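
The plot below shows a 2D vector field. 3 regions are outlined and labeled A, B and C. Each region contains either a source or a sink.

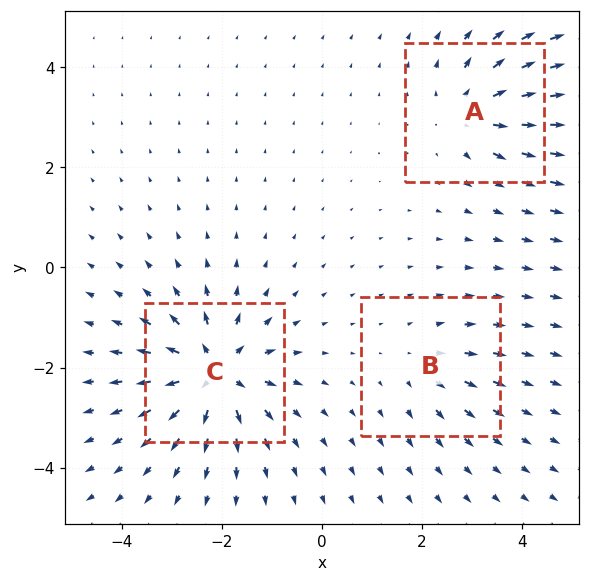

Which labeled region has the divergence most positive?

C

Divergence at each region's feature centre — A: about +4, B: about +2, C: about +6. Region C is most positive.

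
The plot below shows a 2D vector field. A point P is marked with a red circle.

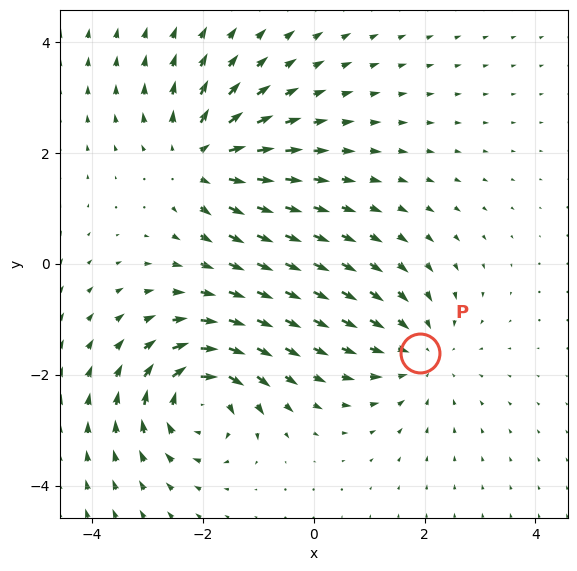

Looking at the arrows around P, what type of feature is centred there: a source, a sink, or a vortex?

At P (1.9, -1.6) the arrows converge inward. Divergence about -3, curl ≈0 — negative divergence with near-zero curl is a sink.

sink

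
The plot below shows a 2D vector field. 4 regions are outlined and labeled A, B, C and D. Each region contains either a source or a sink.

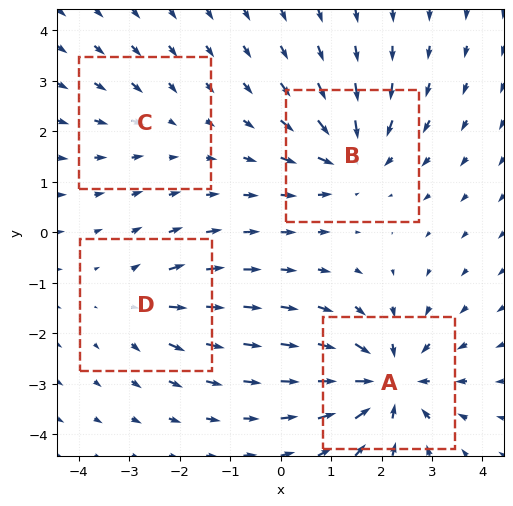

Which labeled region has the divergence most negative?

Divergence at each region's feature centre — A: about -7, B: about -5, C: about -2, D: about +3. Region A is most negative.

A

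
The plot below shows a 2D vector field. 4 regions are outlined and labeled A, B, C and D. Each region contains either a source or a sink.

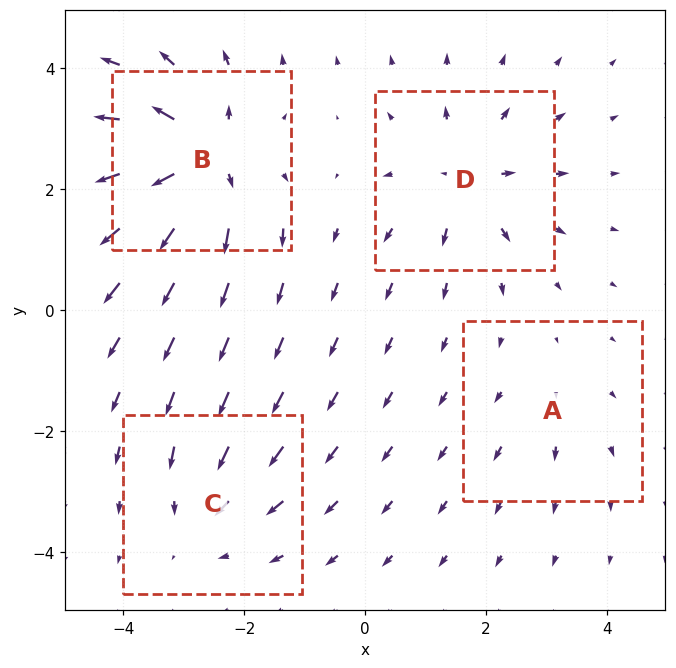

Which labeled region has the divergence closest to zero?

A

Divergence at each region's feature centre — A: about +2, B: about +9, C: about -4, D: about +6. Region A is closest to zero.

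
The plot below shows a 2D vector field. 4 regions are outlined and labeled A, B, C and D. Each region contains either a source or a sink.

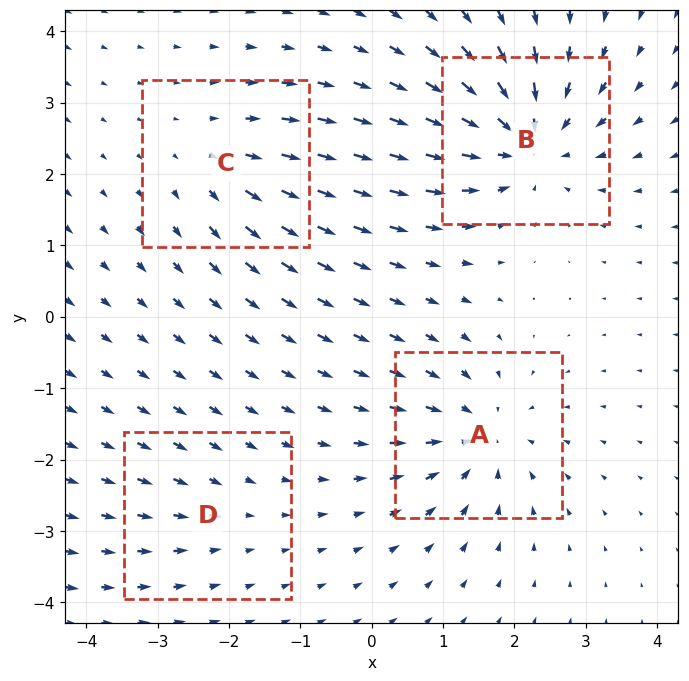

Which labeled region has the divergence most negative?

B

Divergence at each region's feature centre — A: about -6, B: about -7, C: about +4, D: about -2. Region B is most negative.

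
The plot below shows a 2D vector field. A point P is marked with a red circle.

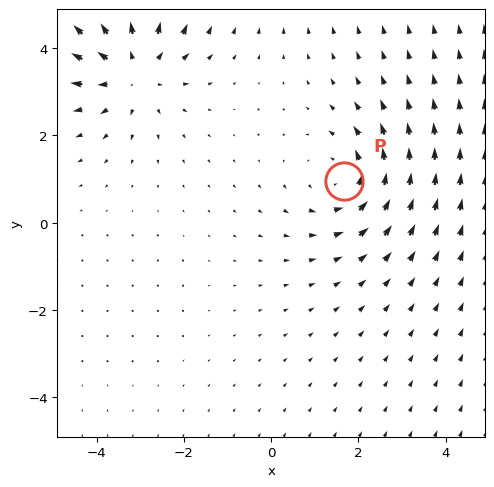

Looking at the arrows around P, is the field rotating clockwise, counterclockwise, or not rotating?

counterclockwise

Near P at (1.7, 0.9) the arrows circulate counterclockwise. The curl (z-component) there is about +3; positive curl means counterclockwise rotation.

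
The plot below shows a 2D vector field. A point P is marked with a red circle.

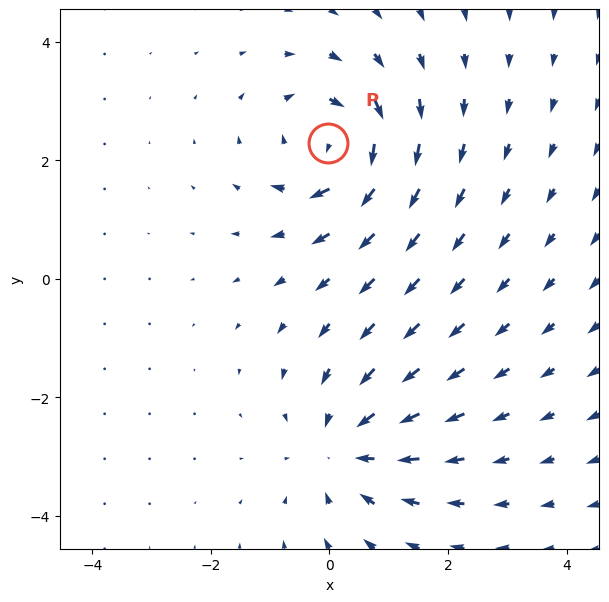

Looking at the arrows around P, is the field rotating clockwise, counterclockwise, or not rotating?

Near P at (-0.0, 2.3) the arrows circulate clockwise. The curl (z-component) there is about -5; negative curl means clockwise rotation.

clockwise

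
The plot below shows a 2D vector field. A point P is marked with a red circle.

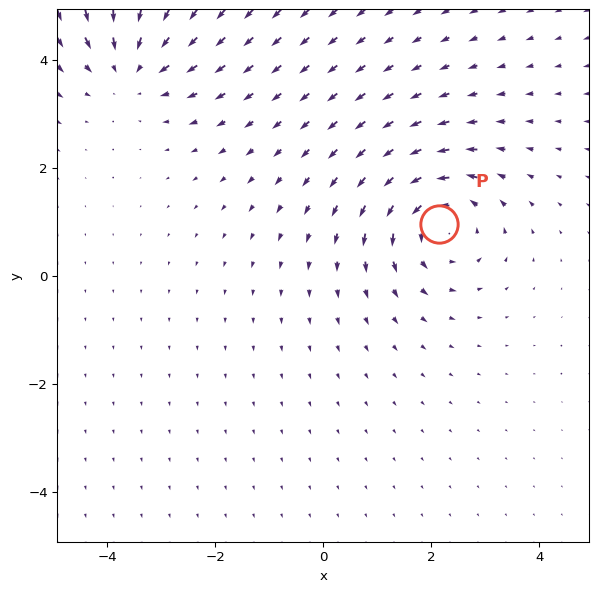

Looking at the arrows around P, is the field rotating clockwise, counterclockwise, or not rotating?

Near P at (2.1, 1.0) the arrows circulate counterclockwise. The curl (z-component) there is about +4; positive curl means counterclockwise rotation.

counterclockwise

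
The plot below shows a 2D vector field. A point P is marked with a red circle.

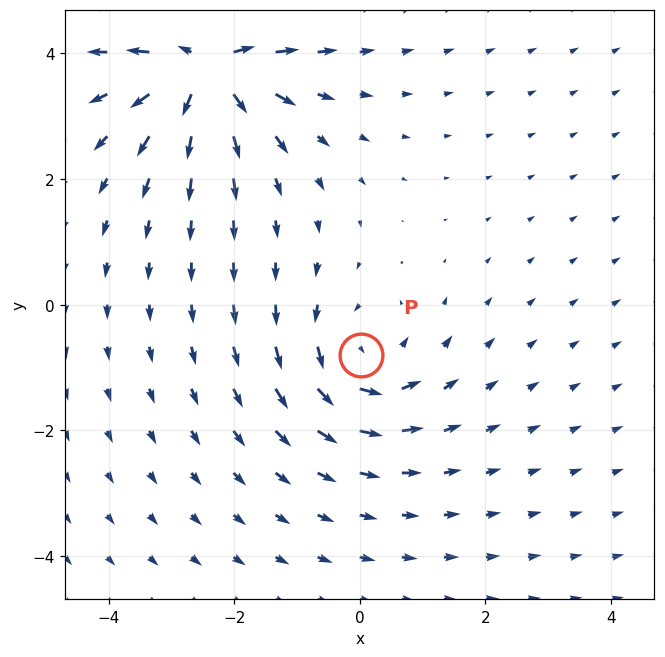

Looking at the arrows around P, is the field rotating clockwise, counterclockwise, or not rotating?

counterclockwise

Near P at (0.0, -0.8) the arrows circulate counterclockwise. The curl (z-component) there is about +3; positive curl means counterclockwise rotation.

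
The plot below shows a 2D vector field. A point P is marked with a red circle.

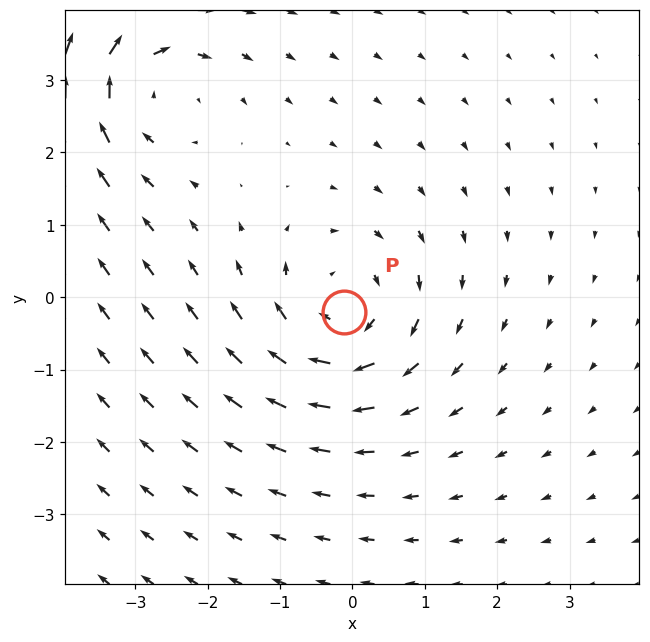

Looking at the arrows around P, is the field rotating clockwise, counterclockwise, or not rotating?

clockwise

Near P at (-0.1, -0.2) the arrows circulate clockwise. The curl (z-component) there is about -5; negative curl means clockwise rotation.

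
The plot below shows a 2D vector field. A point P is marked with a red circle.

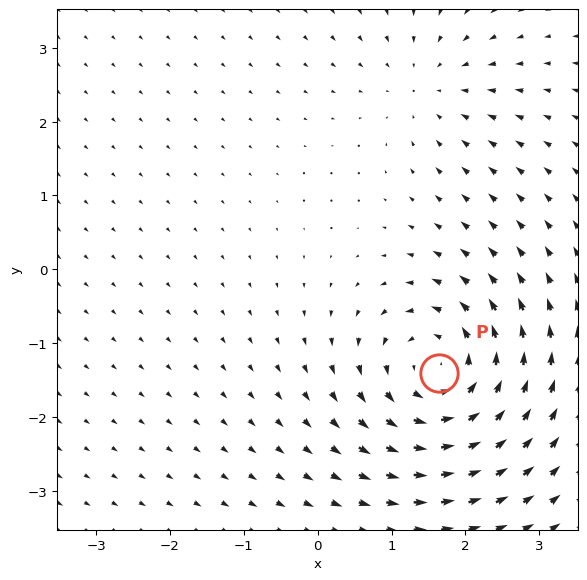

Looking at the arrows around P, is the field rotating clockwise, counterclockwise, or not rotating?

Near P at (1.6, -1.4) the arrows circulate counterclockwise. The curl (z-component) there is about +6; positive curl means counterclockwise rotation.

counterclockwise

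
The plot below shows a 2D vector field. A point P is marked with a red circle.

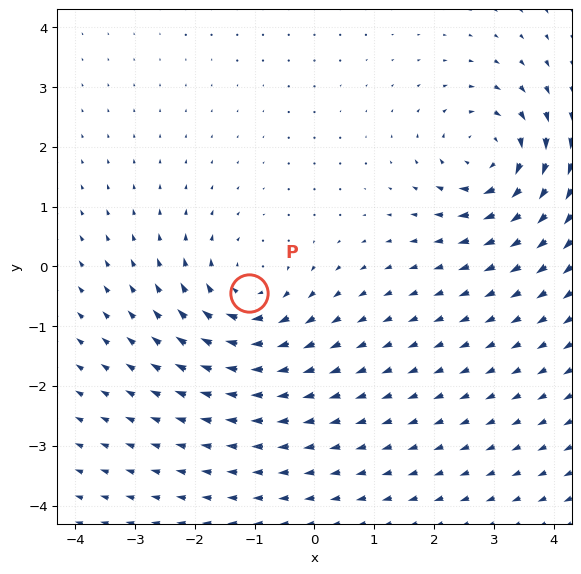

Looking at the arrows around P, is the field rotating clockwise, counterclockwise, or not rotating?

clockwise

Near P at (-1.1, -0.4) the arrows circulate clockwise. The curl (z-component) there is about -5; negative curl means clockwise rotation.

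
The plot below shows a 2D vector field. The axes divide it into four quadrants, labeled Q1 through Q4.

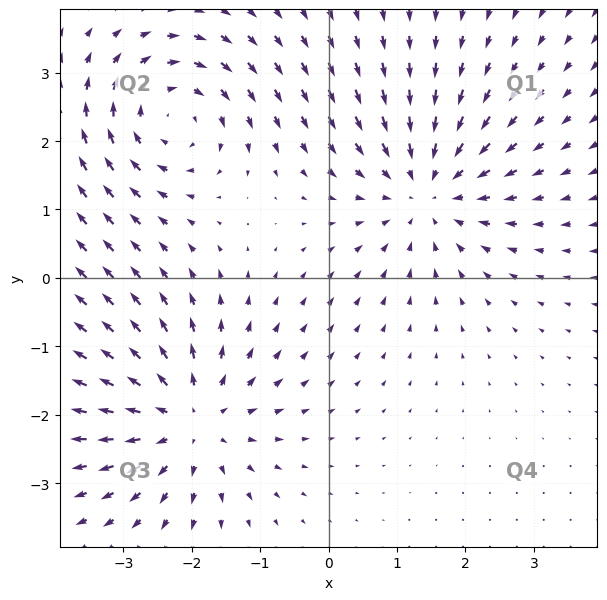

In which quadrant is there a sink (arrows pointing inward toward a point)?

The sink sits at approximately (1.4, 1.3), which lies in quadrant Q1. The divergence there is about -4, negative as expected for a sink.

Q1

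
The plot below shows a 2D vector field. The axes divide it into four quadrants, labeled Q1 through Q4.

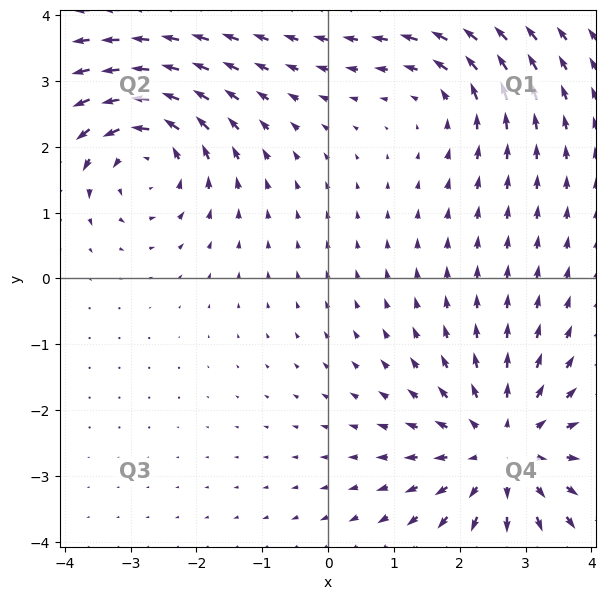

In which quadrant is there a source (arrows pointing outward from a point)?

The source sits at approximately (2.7, -2.6), which lies in quadrant Q4. The divergence there is about +4, positive as expected for a source.

Q4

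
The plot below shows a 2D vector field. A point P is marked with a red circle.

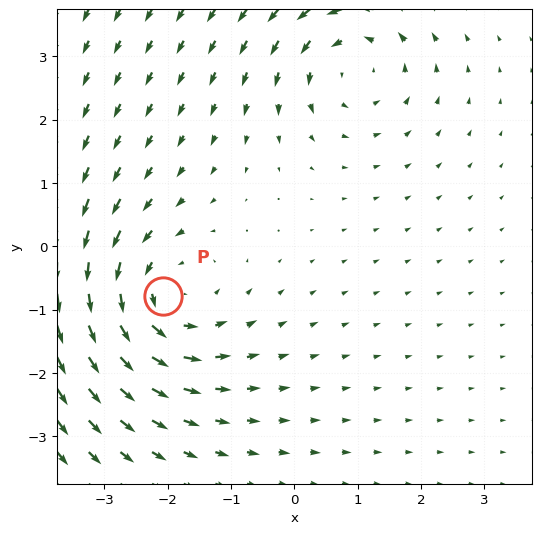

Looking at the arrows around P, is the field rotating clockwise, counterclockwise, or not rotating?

Near P at (-2.1, -0.8) the arrows circulate counterclockwise. The curl (z-component) there is about +4; positive curl means counterclockwise rotation.

counterclockwise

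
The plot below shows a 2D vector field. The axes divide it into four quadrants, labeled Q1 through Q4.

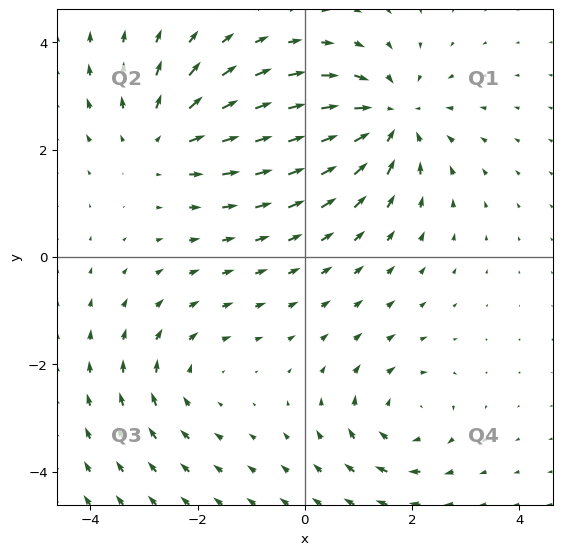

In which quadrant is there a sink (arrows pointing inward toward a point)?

Q1

The sink sits at approximately (1.6, 2.6), which lies in quadrant Q1. The divergence there is about -4, negative as expected for a sink.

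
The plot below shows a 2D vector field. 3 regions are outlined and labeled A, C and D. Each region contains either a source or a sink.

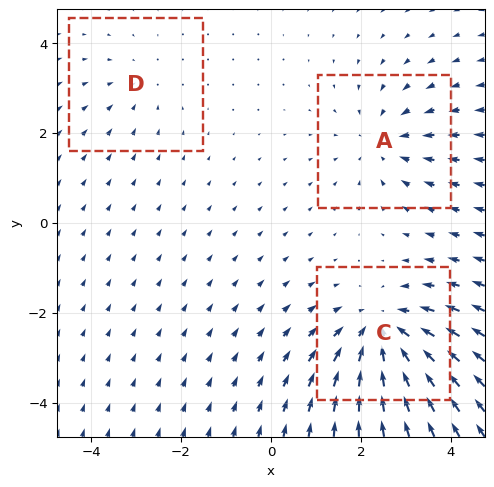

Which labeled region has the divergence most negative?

Divergence at each region's feature centre — A: about -3, C: about -5, D: about -2. Region C is most negative.

C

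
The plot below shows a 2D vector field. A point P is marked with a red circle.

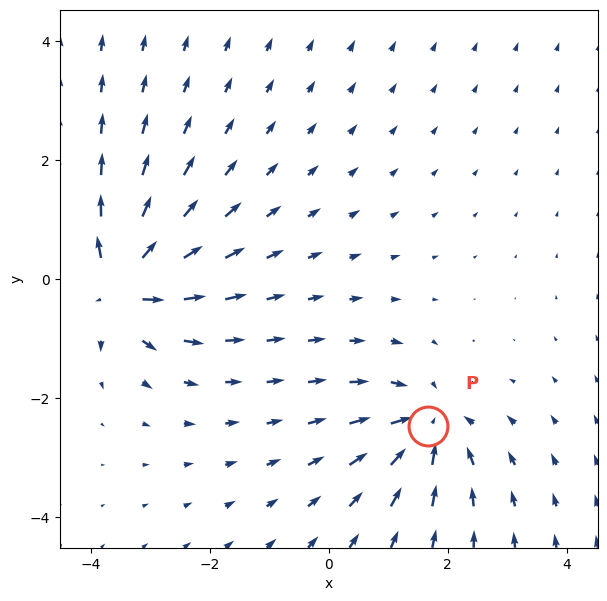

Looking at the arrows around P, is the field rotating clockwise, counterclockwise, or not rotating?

Near P at (1.7, -2.5) the arrows show no circulation. The curl there is ≈0.

not rotating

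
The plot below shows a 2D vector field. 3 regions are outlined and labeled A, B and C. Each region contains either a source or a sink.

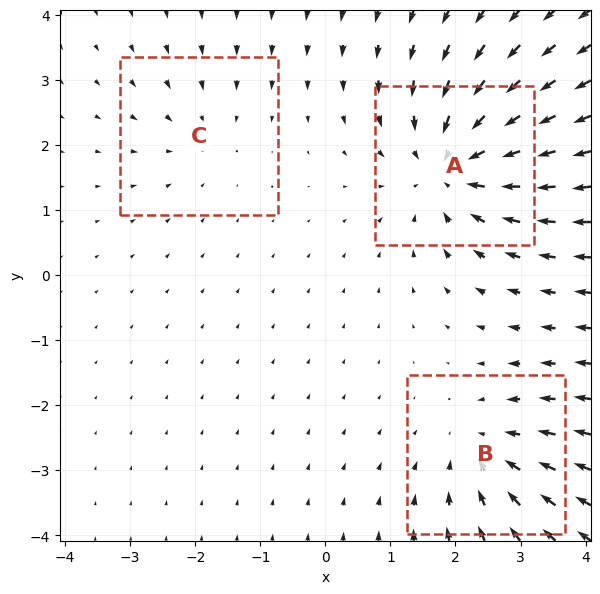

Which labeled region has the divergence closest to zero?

C

Divergence at each region's feature centre — A: about -5, B: about -3, C: about -2. Region C is closest to zero.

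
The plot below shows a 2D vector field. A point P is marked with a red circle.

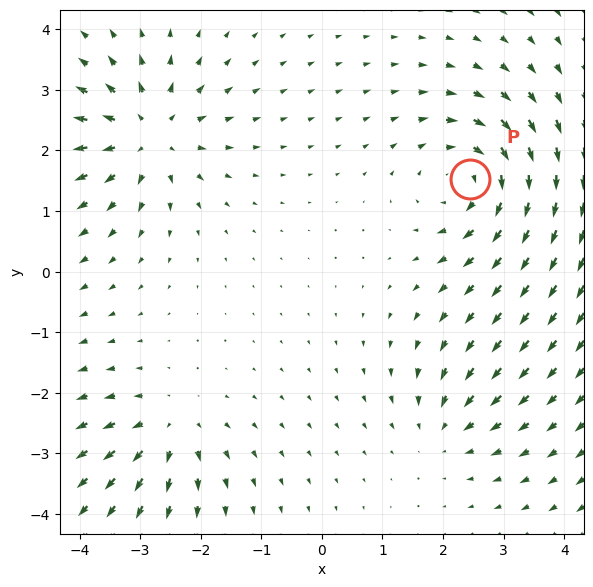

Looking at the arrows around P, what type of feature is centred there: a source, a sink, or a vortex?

vortex

At P (2.4, 1.5) the arrows circulate clockwise. Divergence ≈0, curl about -5 — near-zero divergence with nonzero curl is a vortex.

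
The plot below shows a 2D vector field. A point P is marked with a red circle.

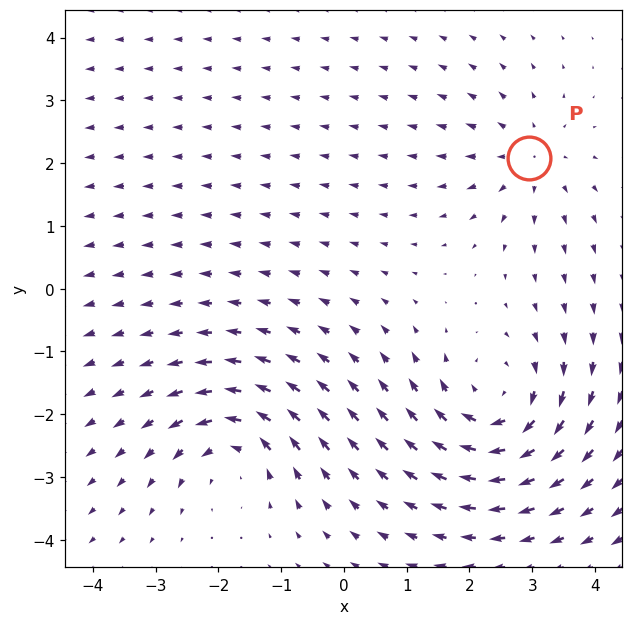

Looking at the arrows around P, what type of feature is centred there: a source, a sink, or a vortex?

source

At P (3.0, 2.1) the arrows spread outward. Divergence about +3, curl ≈0 — positive divergence with near-zero curl is a source.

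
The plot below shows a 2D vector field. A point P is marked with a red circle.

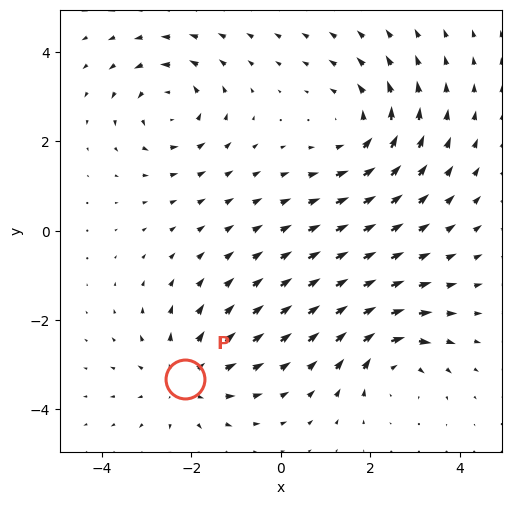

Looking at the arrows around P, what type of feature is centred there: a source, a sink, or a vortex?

source

At P (-2.1, -3.3) the arrows spread outward. Divergence about +4, curl ≈0 — positive divergence with near-zero curl is a source.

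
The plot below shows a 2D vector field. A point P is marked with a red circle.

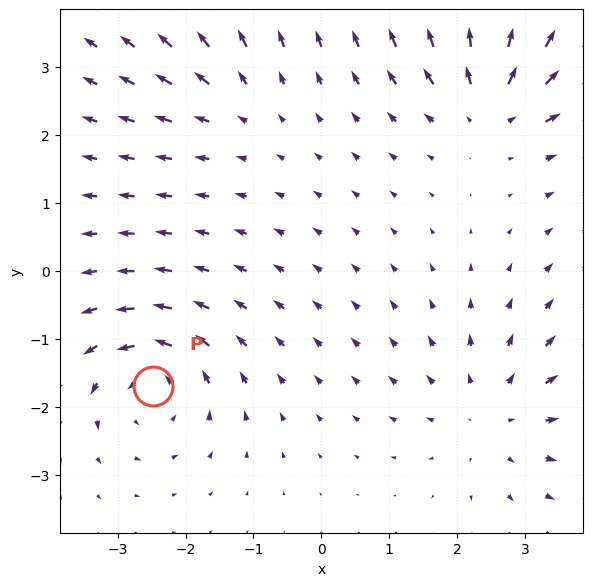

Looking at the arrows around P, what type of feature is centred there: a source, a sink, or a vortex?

At P (-2.5, -1.7) the arrows circulate counterclockwise. Divergence ≈0, curl about +6 — near-zero divergence with nonzero curl is a vortex.

vortex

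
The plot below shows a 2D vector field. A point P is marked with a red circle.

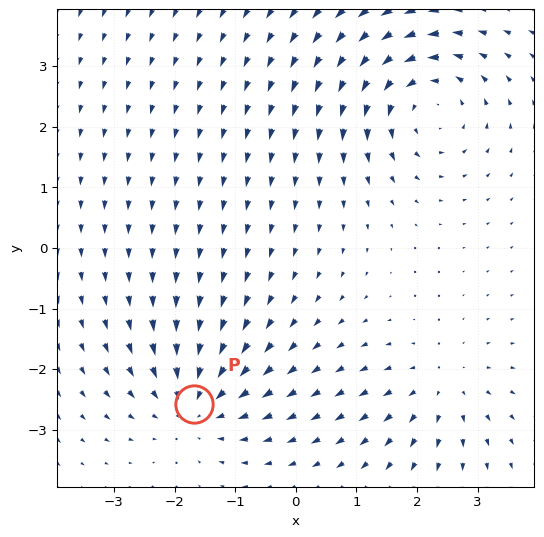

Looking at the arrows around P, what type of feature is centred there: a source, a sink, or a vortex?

sink

At P (-1.7, -2.6) the arrows converge inward. Divergence about -4, curl ≈0 — negative divergence with near-zero curl is a sink.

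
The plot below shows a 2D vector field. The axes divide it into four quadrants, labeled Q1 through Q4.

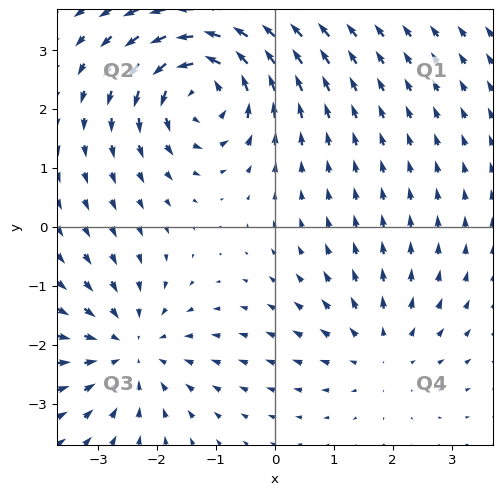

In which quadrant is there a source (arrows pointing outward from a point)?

Q4

The source sits at approximately (1.8, -2.1), which lies in quadrant Q4. The divergence there is about +2, positive as expected for a source.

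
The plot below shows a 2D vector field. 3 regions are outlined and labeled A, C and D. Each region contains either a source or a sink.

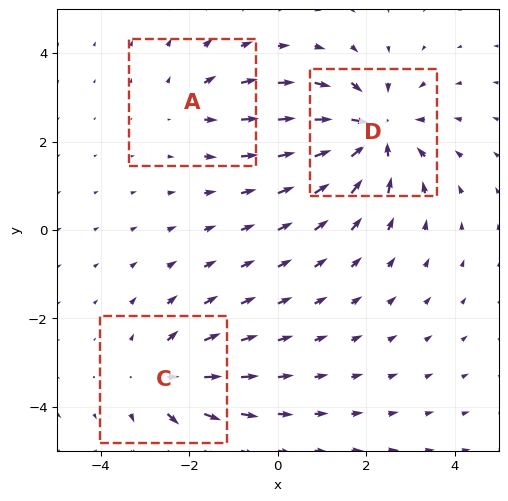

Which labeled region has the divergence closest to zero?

Divergence at each region's feature centre — A: about +2, C: about +3, D: about -4. Region A is closest to zero.

A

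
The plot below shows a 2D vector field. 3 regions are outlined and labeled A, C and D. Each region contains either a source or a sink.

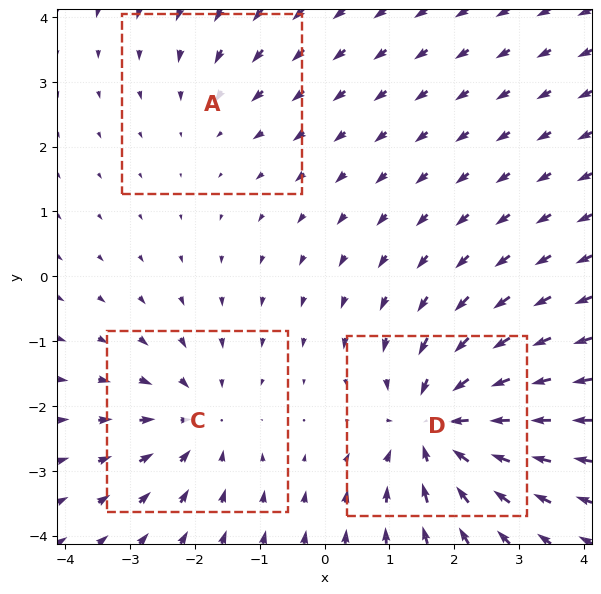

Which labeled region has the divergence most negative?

D

Divergence at each region's feature centre — A: about -2, C: about -3, D: about -5. Region D is most negative.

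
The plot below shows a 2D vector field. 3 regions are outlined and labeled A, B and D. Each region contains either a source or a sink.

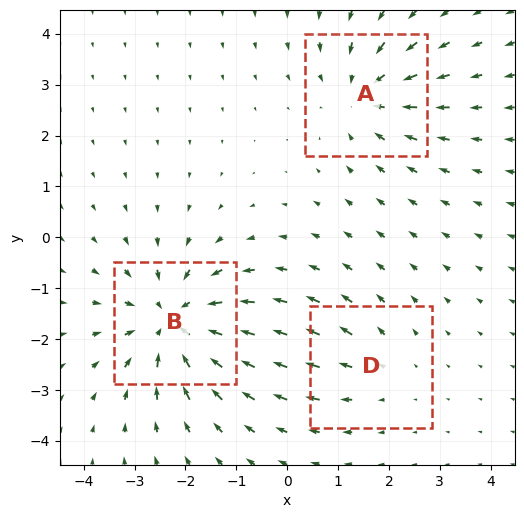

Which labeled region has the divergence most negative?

B

Divergence at each region's feature centre — A: about -3, B: about -5, D: about +2. Region B is most negative.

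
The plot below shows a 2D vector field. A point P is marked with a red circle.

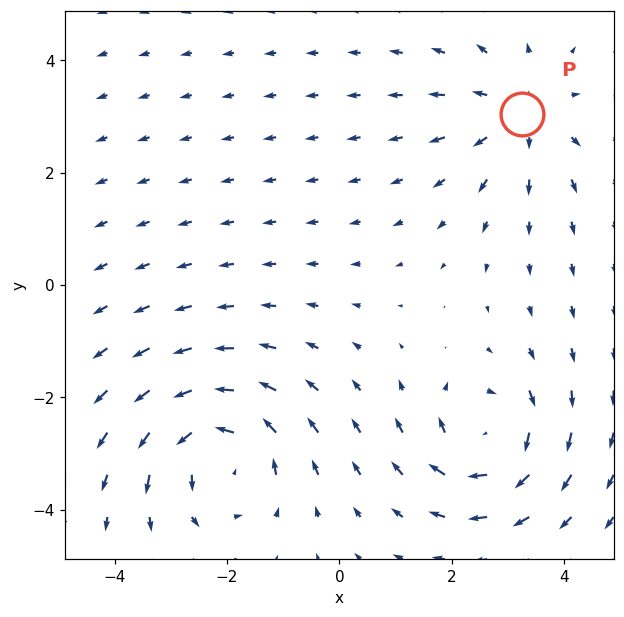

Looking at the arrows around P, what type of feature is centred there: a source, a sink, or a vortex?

source

At P (3.3, 3.0) the arrows spread outward. Divergence about +3, curl ≈0 — positive divergence with near-zero curl is a source.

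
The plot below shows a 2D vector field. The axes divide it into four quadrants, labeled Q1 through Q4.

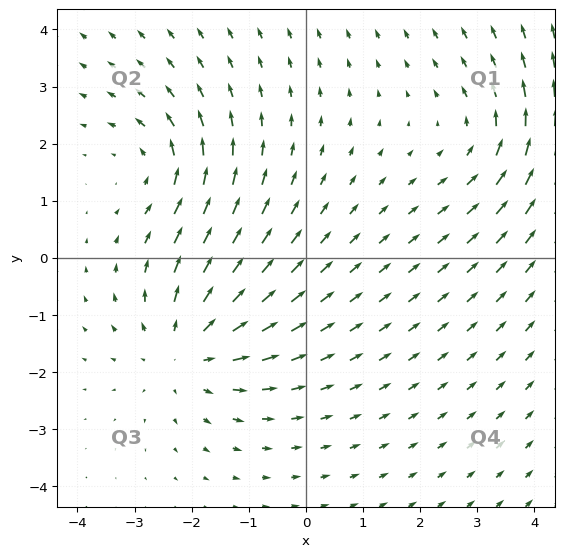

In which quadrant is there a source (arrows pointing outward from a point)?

Q3

The source sits at approximately (-2.1, -1.6), which lies in quadrant Q3. The divergence there is about +3, positive as expected for a source.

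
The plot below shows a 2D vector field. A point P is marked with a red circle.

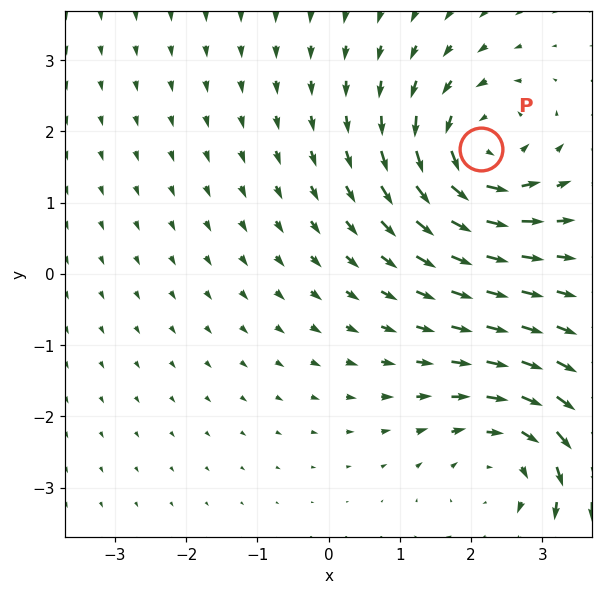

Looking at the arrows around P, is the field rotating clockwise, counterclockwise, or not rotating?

counterclockwise

Near P at (2.1, 1.8) the arrows circulate counterclockwise. The curl (z-component) there is about +5; positive curl means counterclockwise rotation.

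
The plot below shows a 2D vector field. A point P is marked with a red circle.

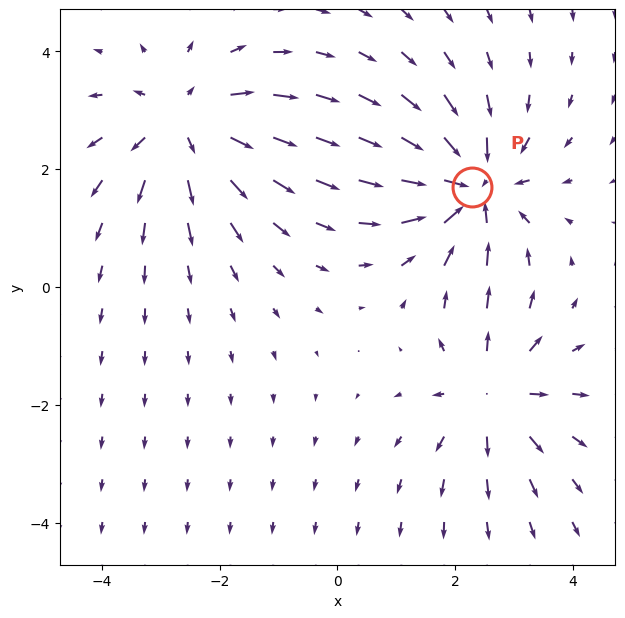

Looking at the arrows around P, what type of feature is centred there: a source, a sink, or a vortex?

sink

At P (2.3, 1.7) the arrows converge inward. Divergence about -5, curl ≈0 — negative divergence with near-zero curl is a sink.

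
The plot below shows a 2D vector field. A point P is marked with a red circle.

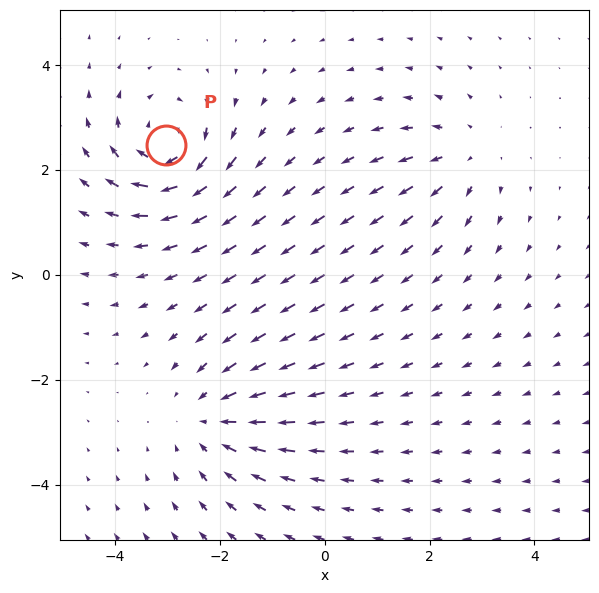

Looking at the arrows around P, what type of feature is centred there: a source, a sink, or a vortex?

At P (-3.0, 2.5) the arrows circulate clockwise. Divergence ≈0, curl about -5 — near-zero divergence with nonzero curl is a vortex.

vortex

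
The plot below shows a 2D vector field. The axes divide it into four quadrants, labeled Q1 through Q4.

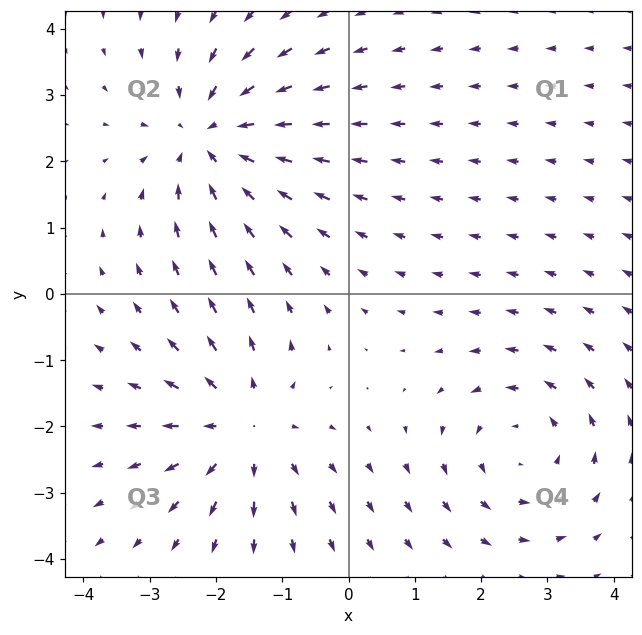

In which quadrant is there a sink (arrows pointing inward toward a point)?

The sink sits at approximately (-2.1, 2.4), which lies in quadrant Q2. The divergence there is about -3, negative as expected for a sink.

Q2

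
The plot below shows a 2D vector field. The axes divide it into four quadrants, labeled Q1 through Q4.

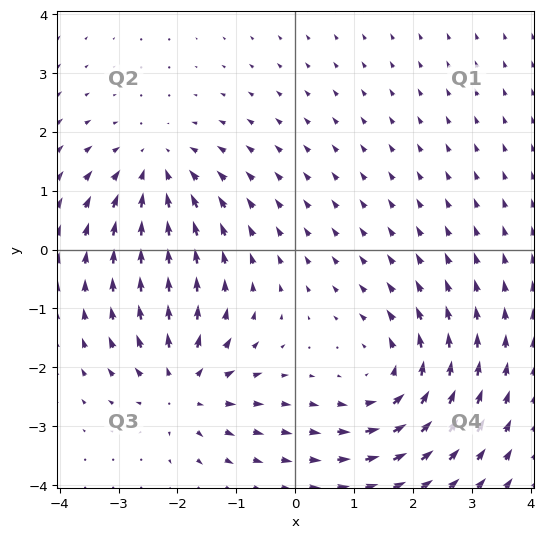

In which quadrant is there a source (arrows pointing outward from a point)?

The source sits at approximately (-1.9, -2.3), which lies in quadrant Q3. The divergence there is about +5, positive as expected for a source.

Q3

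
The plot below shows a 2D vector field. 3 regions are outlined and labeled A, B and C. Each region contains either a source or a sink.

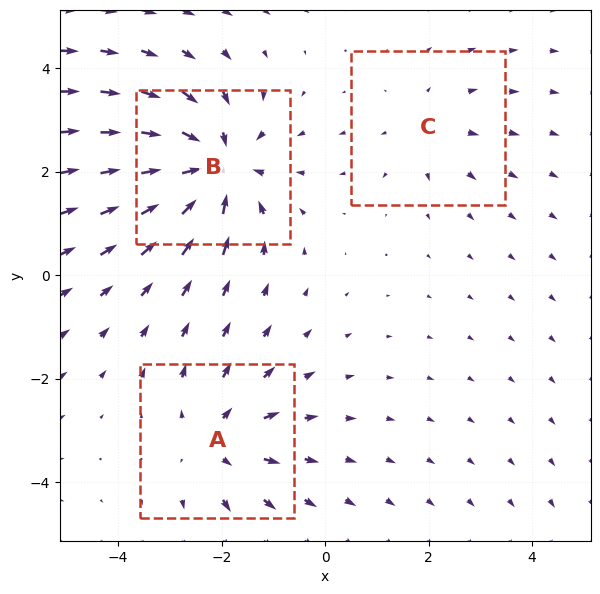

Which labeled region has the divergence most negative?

B

Divergence at each region's feature centre — A: about +3, B: about -5, C: about +2. Region B is most negative.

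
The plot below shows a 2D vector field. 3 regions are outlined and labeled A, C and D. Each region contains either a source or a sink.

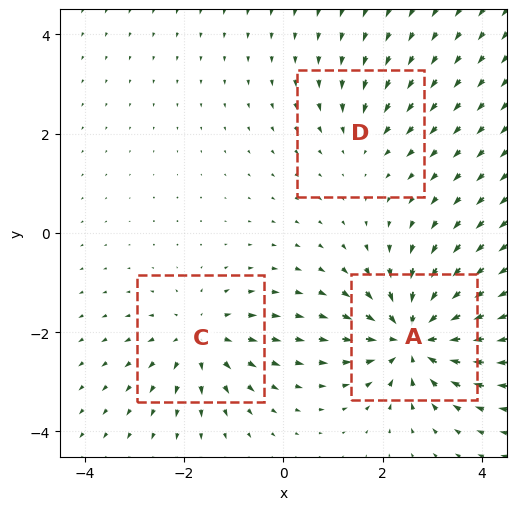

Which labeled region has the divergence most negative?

Divergence at each region's feature centre — A: about -6, C: about +3, D: about -2. Region A is most negative.

A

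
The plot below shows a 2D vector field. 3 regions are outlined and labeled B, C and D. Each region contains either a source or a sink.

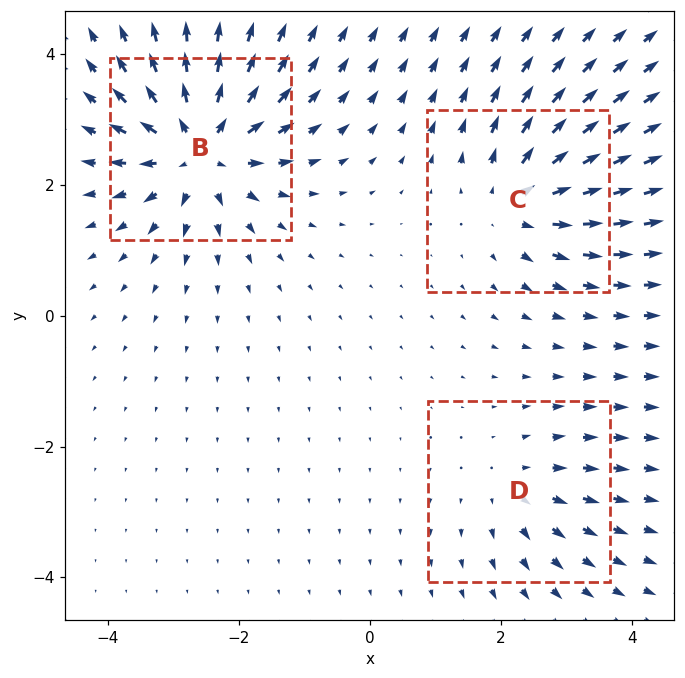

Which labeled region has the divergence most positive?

Divergence at each region's feature centre — B: about +6, C: about +4, D: about +3. Region B is most positive.

B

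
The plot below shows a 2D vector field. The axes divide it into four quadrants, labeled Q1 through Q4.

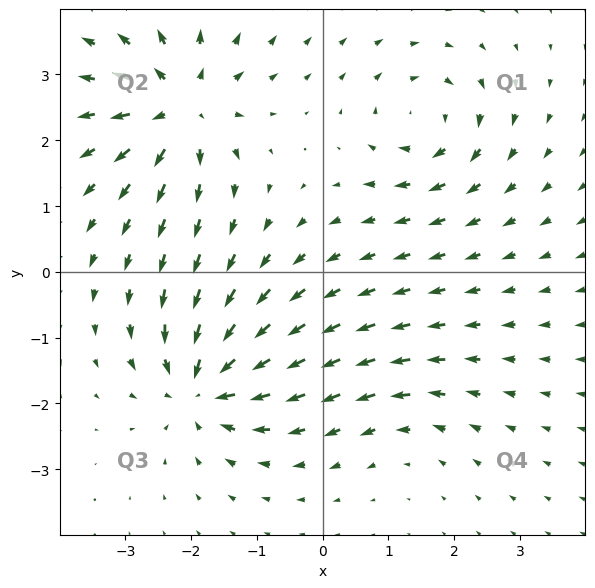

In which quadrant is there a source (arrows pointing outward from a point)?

The source sits at approximately (-2.2, 2.5), which lies in quadrant Q2. The divergence there is about +7, positive as expected for a source.

Q2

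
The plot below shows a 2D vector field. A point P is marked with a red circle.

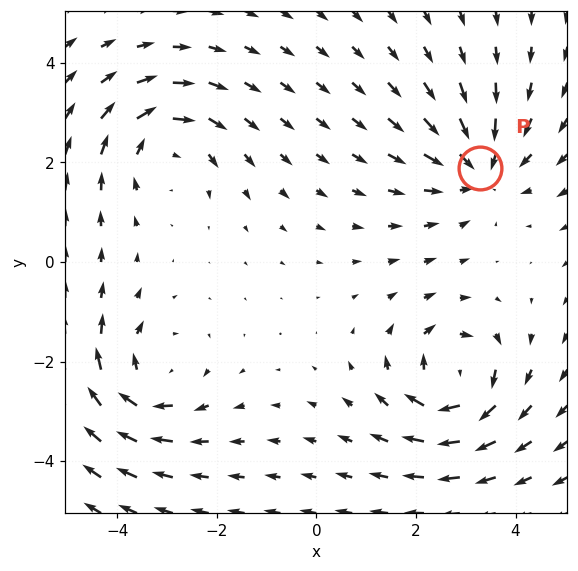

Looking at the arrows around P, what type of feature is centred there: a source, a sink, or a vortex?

At P (3.3, 1.9) the arrows converge inward. Divergence about -4, curl ≈0 — negative divergence with near-zero curl is a sink.

sink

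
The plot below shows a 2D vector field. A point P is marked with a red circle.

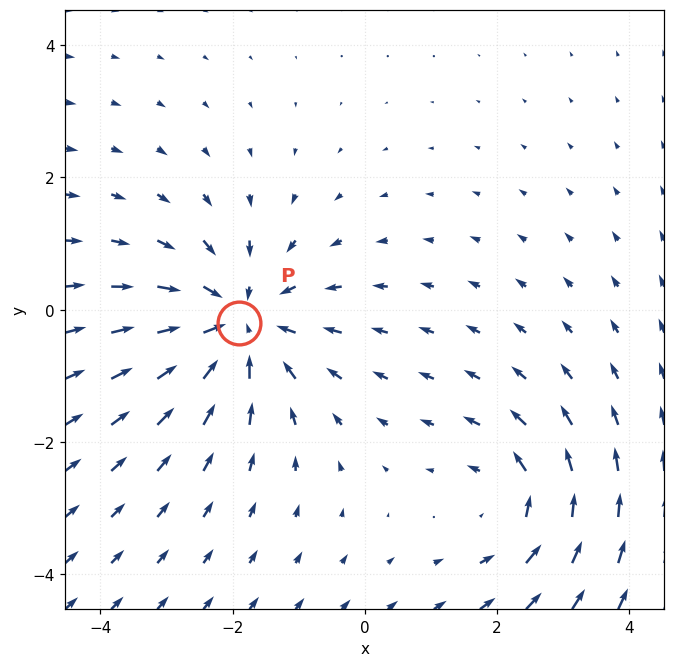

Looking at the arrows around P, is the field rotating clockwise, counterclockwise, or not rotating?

not rotating

Near P at (-1.9, -0.2) the arrows show no circulation. The curl there is ≈0.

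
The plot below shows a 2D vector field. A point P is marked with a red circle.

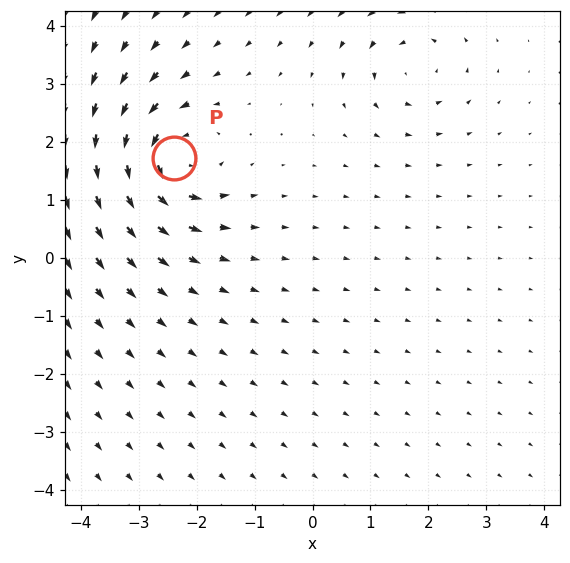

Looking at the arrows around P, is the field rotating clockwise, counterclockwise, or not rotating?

counterclockwise

Near P at (-2.4, 1.7) the arrows circulate counterclockwise. The curl (z-component) there is about +7; positive curl means counterclockwise rotation.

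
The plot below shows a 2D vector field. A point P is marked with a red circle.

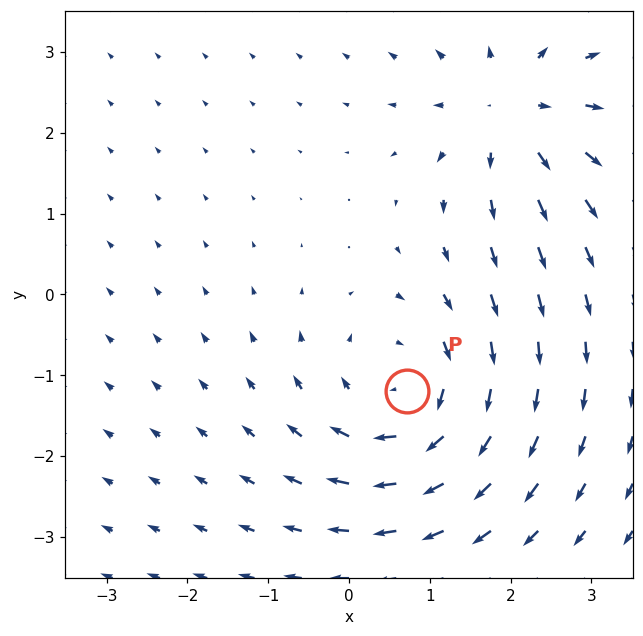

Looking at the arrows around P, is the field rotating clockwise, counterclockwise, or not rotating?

clockwise

Near P at (0.7, -1.2) the arrows circulate clockwise. The curl (z-component) there is about -3; negative curl means clockwise rotation.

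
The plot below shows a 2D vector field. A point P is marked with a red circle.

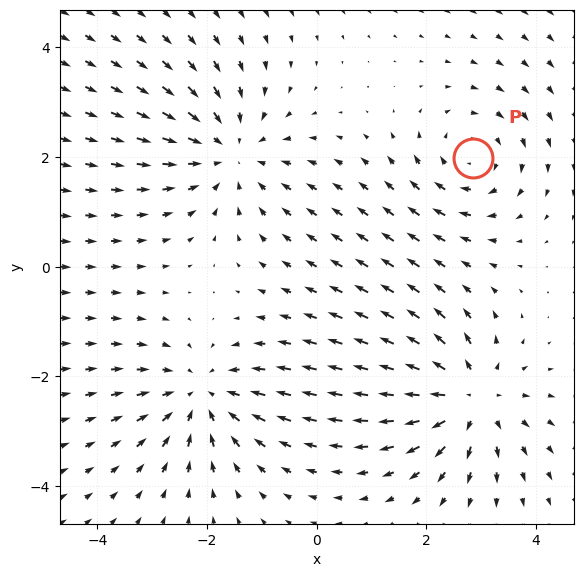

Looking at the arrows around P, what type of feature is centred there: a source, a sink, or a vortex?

vortex

At P (2.8, 2.0) the arrows circulate clockwise. Divergence ≈0, curl about -3 — near-zero divergence with nonzero curl is a vortex.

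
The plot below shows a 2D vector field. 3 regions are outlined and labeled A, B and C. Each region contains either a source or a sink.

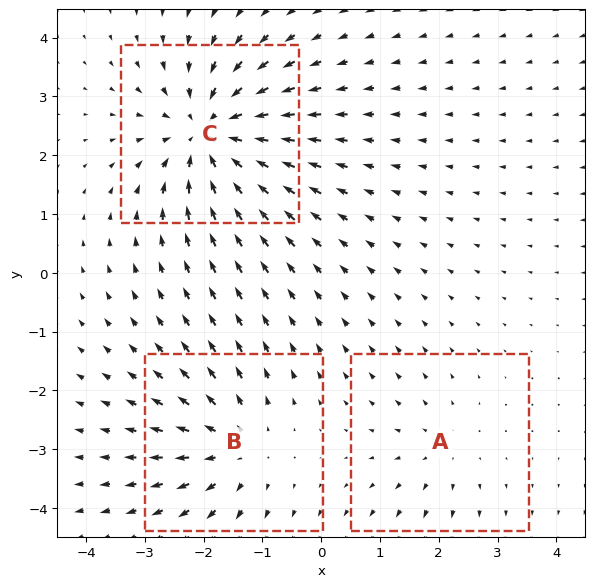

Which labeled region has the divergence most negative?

C

Divergence at each region's feature centre — A: about +2, B: about +3, C: about -5. Region C is most negative.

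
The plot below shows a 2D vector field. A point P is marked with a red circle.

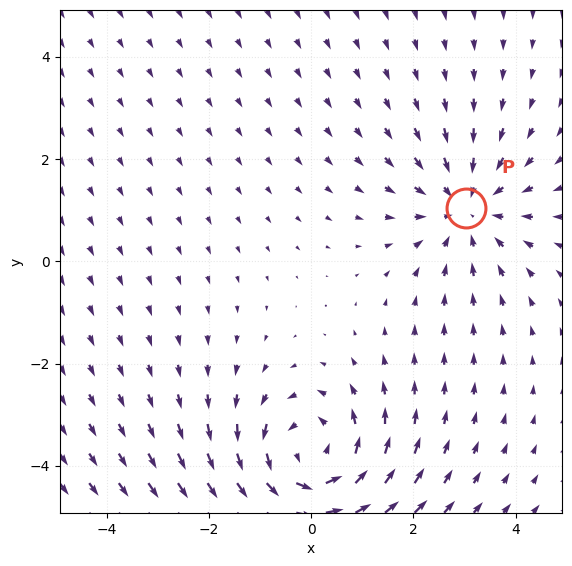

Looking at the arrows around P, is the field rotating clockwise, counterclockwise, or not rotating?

not rotating

Near P at (3.0, 1.0) the arrows show no circulation. The curl there is ≈0.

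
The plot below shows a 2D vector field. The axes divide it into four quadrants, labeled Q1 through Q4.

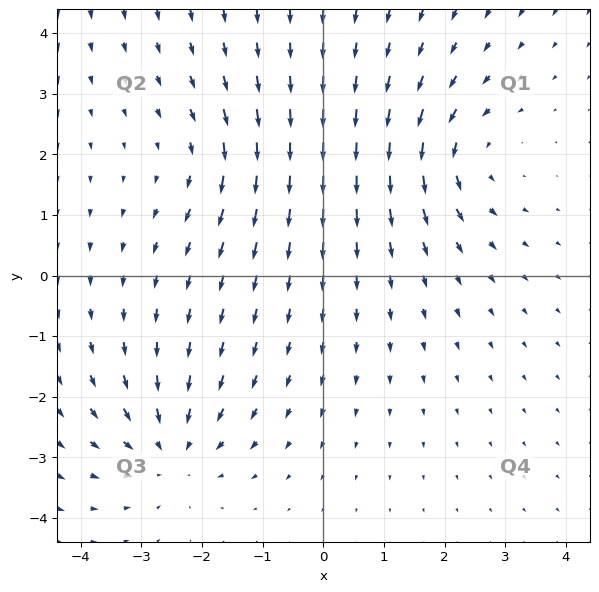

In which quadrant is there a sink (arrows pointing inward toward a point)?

Q3

The sink sits at approximately (-2.5, -2.9), which lies in quadrant Q3. The divergence there is about -4, negative as expected for a sink.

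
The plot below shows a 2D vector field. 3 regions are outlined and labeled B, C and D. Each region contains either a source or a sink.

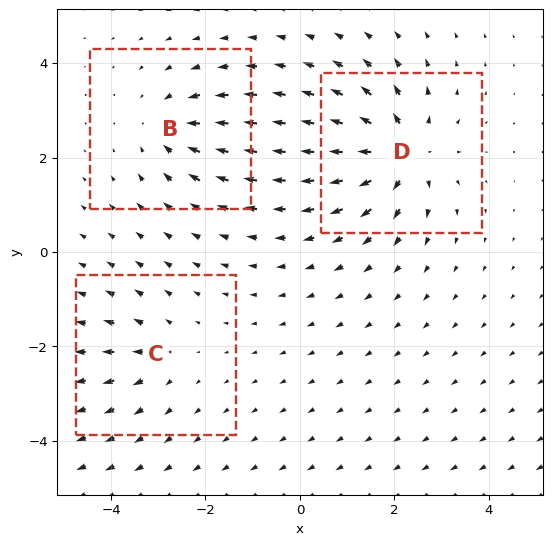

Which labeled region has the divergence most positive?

D

Divergence at each region's feature centre — B: about -3, C: about +2, D: about +5. Region D is most positive.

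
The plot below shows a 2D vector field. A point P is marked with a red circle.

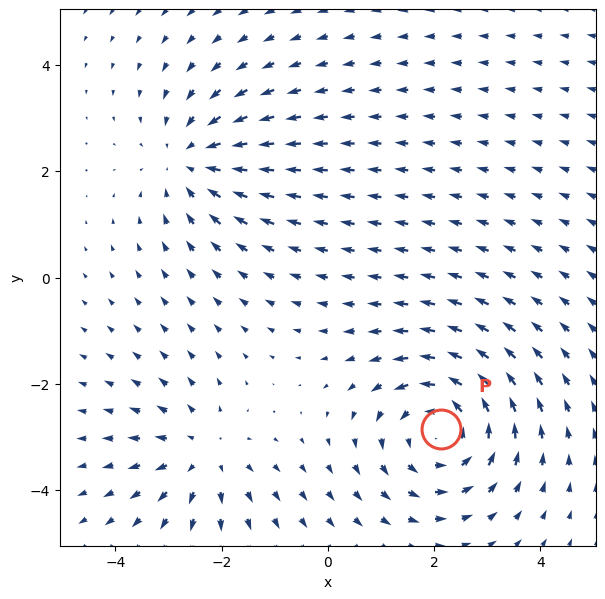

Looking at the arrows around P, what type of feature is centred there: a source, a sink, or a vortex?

At P (2.1, -2.9) the arrows circulate counterclockwise. Divergence ≈0, curl about +4 — near-zero divergence with nonzero curl is a vortex.

vortex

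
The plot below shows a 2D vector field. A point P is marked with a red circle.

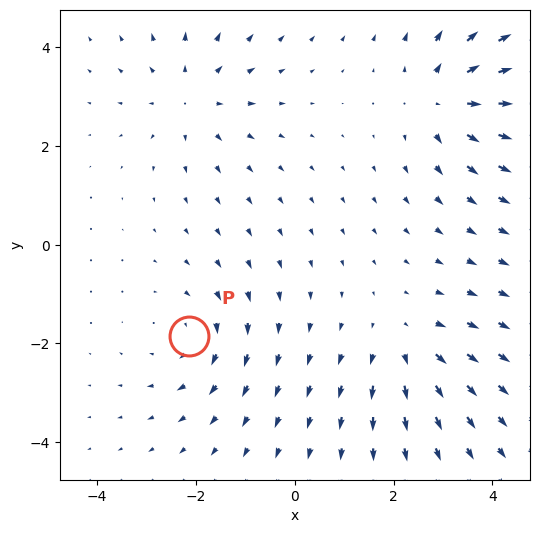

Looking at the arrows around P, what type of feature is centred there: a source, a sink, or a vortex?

At P (-2.1, -1.9) the arrows circulate clockwise. Divergence ≈0, curl about -3 — near-zero divergence with nonzero curl is a vortex.

vortex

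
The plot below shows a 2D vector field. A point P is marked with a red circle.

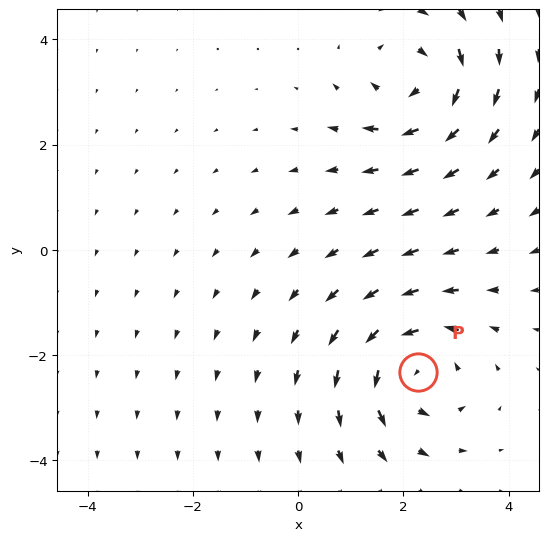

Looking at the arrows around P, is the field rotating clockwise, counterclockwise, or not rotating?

counterclockwise

Near P at (2.3, -2.3) the arrows circulate counterclockwise. The curl (z-component) there is about +4; positive curl means counterclockwise rotation.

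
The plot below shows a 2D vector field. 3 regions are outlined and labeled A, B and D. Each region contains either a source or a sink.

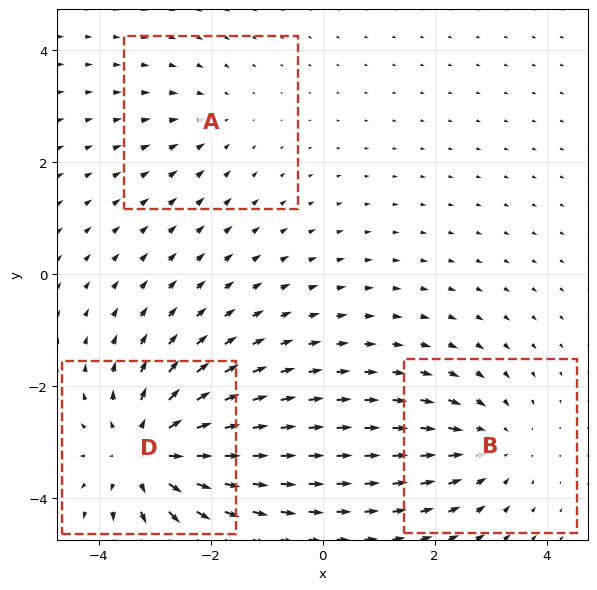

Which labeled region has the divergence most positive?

Divergence at each region's feature centre — A: about -2, B: about -3, D: about +4. Region D is most positive.

D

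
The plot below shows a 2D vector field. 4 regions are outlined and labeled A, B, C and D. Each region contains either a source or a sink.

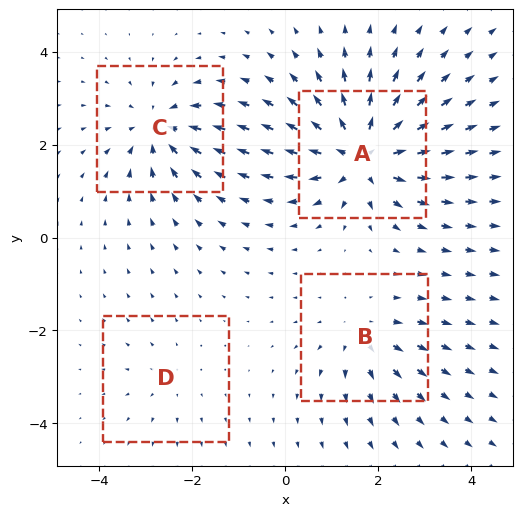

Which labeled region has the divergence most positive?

Divergence at each region's feature centre — A: about +8, B: about +4, C: about -5, D: about +2. Region A is most positive.

A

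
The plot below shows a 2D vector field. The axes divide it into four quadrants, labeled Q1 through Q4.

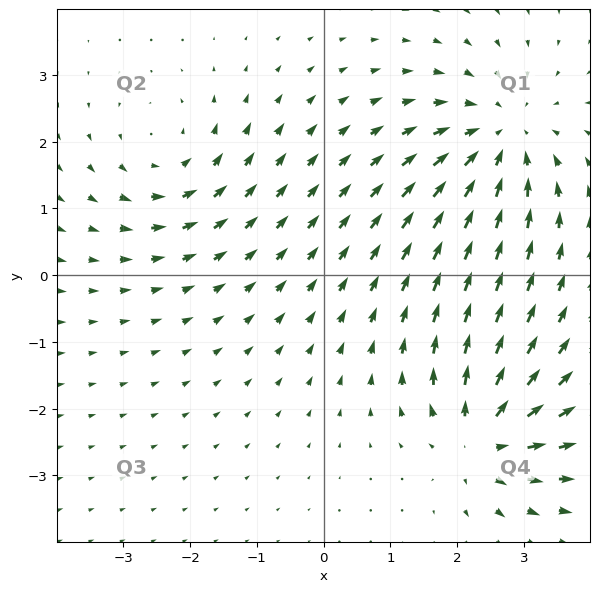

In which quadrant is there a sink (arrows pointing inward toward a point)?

The sink sits at approximately (2.7, 2.1), which lies in quadrant Q1. The divergence there is about -4, negative as expected for a sink.

Q1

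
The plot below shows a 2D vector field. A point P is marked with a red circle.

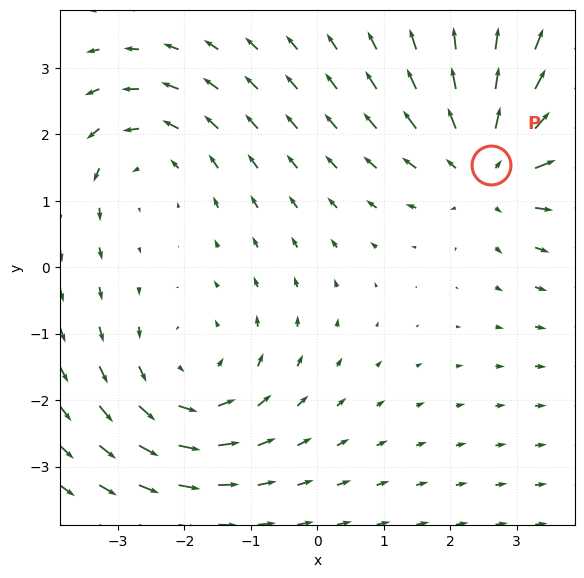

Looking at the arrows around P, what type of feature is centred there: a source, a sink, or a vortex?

At P (2.6, 1.5) the arrows spread outward. Divergence about +4, curl ≈0 — positive divergence with near-zero curl is a source.

source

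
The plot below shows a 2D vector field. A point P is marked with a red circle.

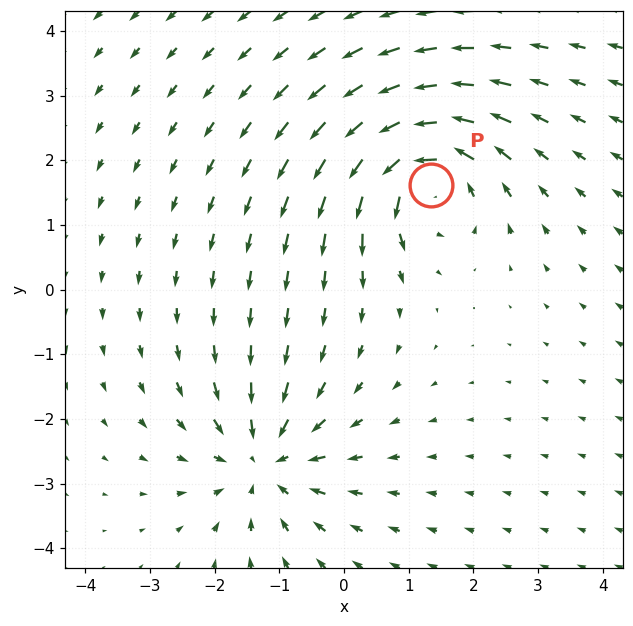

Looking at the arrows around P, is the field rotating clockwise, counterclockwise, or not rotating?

Near P at (1.3, 1.6) the arrows circulate counterclockwise. The curl (z-component) there is about +6; positive curl means counterclockwise rotation.

counterclockwise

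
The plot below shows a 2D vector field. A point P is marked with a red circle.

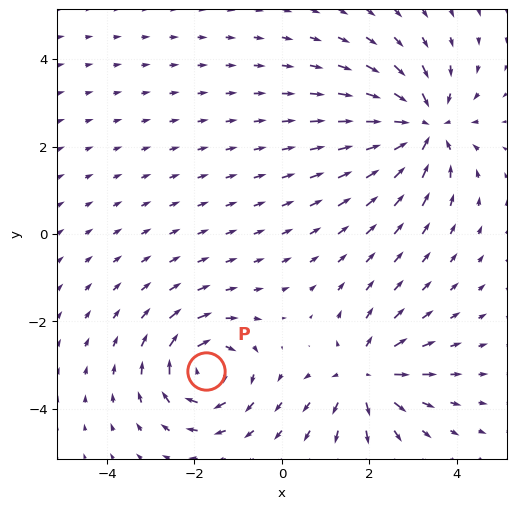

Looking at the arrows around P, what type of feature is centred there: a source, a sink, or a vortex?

vortex

At P (-1.7, -3.1) the arrows circulate clockwise. Divergence ≈0, curl about -5 — near-zero divergence with nonzero curl is a vortex.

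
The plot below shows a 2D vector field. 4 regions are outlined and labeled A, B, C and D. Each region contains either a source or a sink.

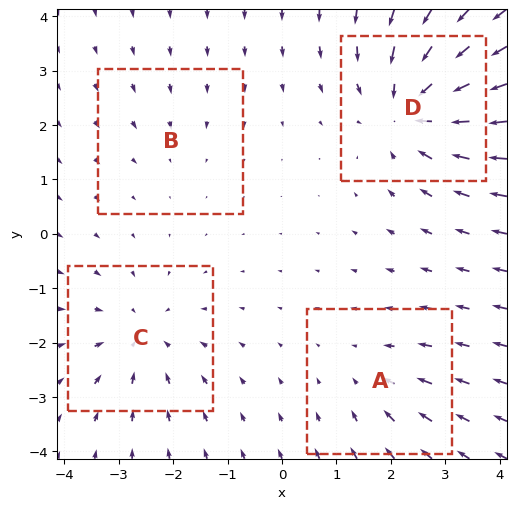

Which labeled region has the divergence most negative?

D

Divergence at each region's feature centre — A: about -3, B: about -2, C: about -4, D: about -7. Region D is most negative.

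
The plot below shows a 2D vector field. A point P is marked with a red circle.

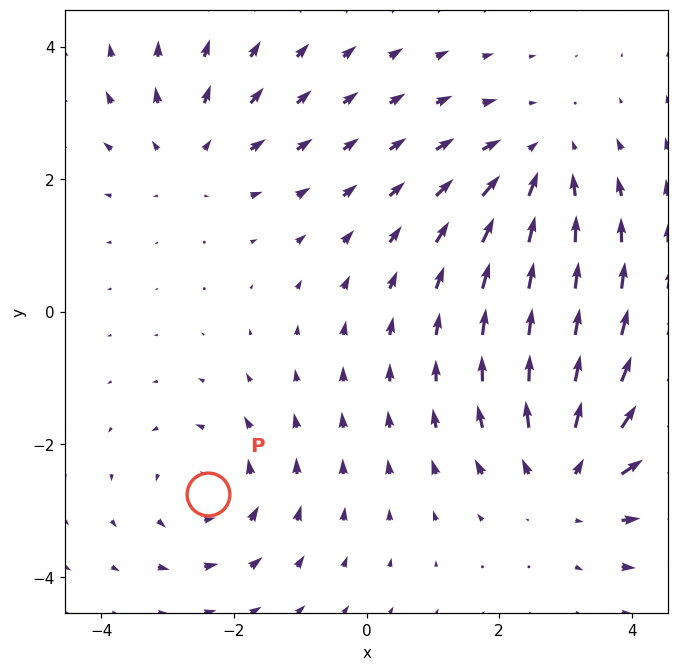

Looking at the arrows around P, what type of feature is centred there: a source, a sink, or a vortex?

vortex

At P (-2.4, -2.7) the arrows circulate counterclockwise. Divergence ≈0, curl about +4 — near-zero divergence with nonzero curl is a vortex.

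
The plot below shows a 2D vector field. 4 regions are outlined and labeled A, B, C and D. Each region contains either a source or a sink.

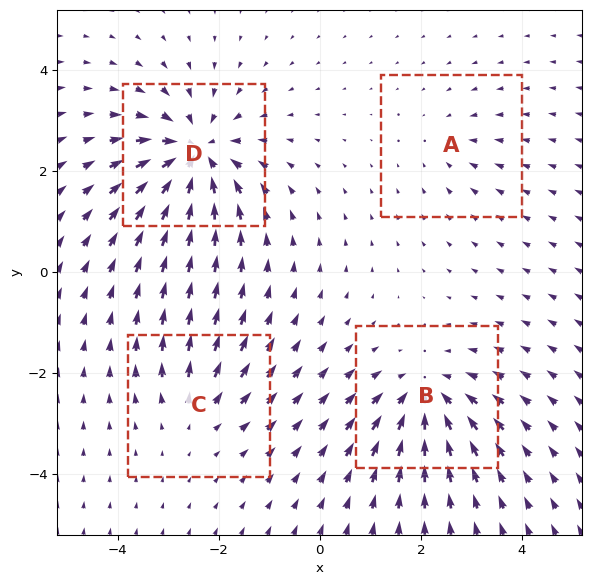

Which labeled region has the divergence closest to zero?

Divergence at each region's feature centre — A: about -2, B: about -6, C: about +3, D: about -8. Region A is closest to zero.

A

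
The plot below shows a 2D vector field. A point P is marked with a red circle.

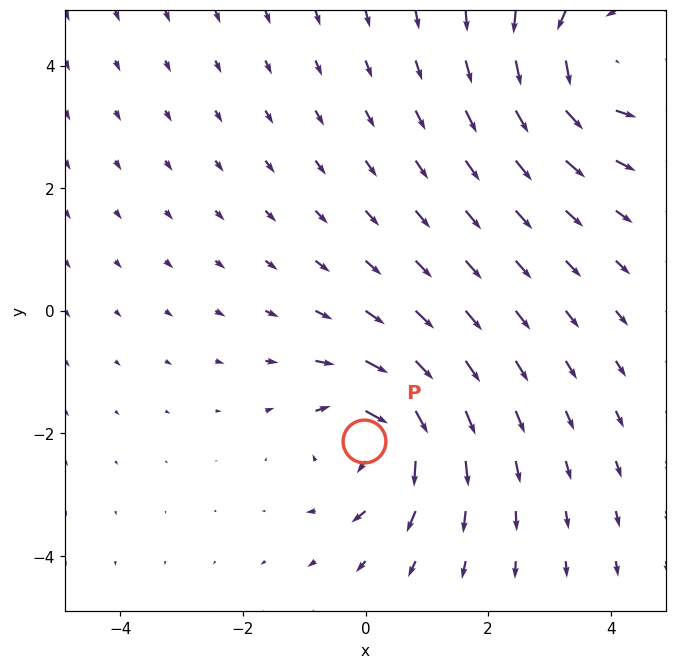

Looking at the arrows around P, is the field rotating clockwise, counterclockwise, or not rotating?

Near P at (-0.0, -2.1) the arrows circulate clockwise. The curl (z-component) there is about -6; negative curl means clockwise rotation.

clockwise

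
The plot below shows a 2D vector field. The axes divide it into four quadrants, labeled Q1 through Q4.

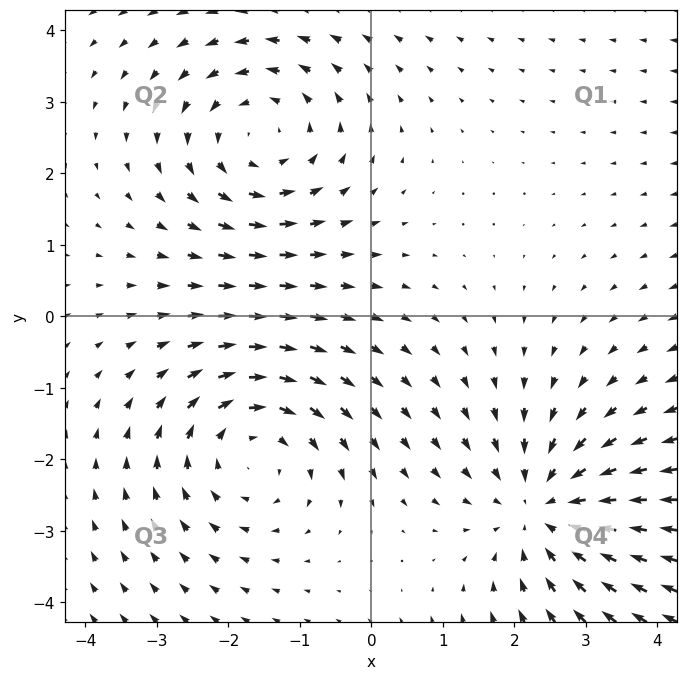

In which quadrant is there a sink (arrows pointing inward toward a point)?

Q4

The sink sits at approximately (2.4, -2.7), which lies in quadrant Q4. The divergence there is about -4, negative as expected for a sink.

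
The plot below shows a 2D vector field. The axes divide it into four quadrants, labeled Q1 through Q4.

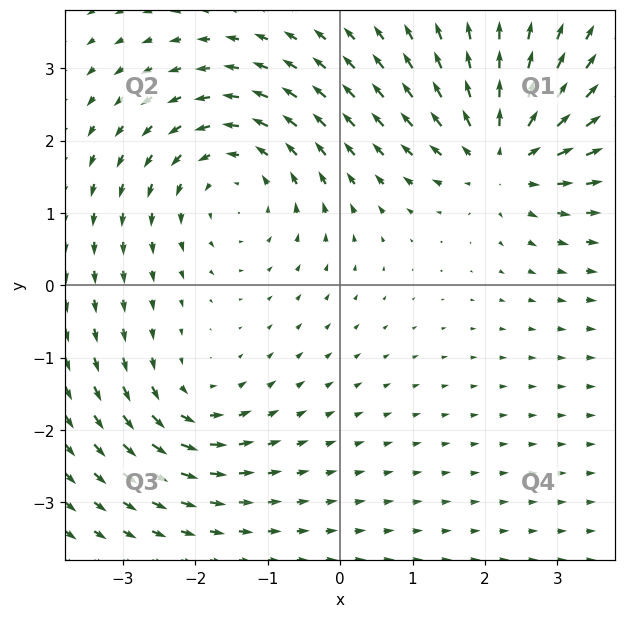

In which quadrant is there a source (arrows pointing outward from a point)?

The source sits at approximately (2.2, 1.8), which lies in quadrant Q1. The divergence there is about +5, positive as expected for a source.

Q1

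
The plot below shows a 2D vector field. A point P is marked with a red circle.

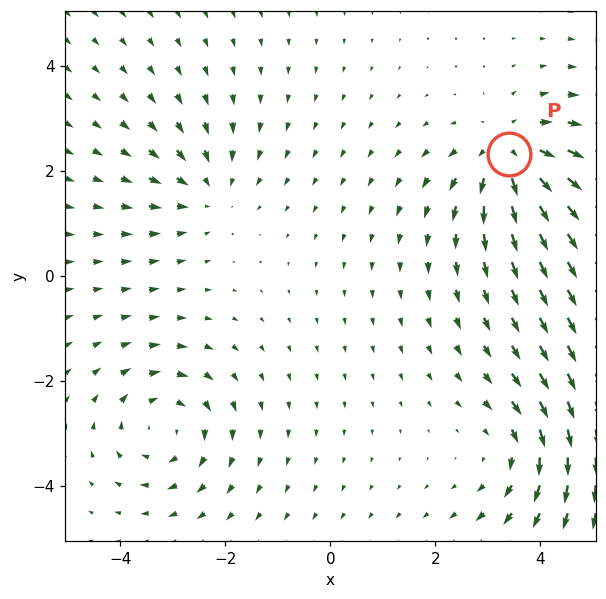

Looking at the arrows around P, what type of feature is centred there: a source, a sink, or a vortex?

At P (3.4, 2.3) the arrows spread outward. Divergence about +4, curl ≈0 — positive divergence with near-zero curl is a source.

source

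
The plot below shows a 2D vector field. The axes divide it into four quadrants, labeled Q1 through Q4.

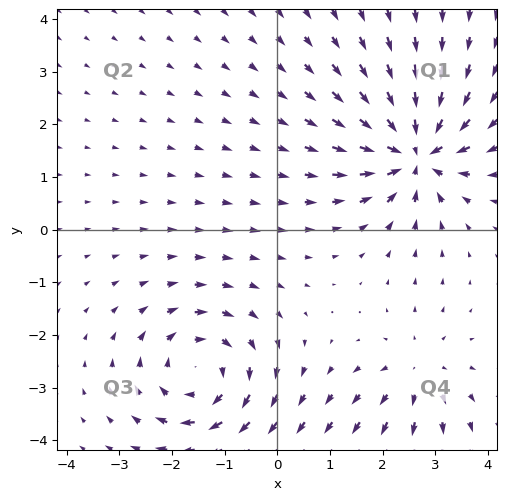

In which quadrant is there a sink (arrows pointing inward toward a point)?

Q1

The sink sits at approximately (2.6, 1.5), which lies in quadrant Q1. The divergence there is about -6, negative as expected for a sink.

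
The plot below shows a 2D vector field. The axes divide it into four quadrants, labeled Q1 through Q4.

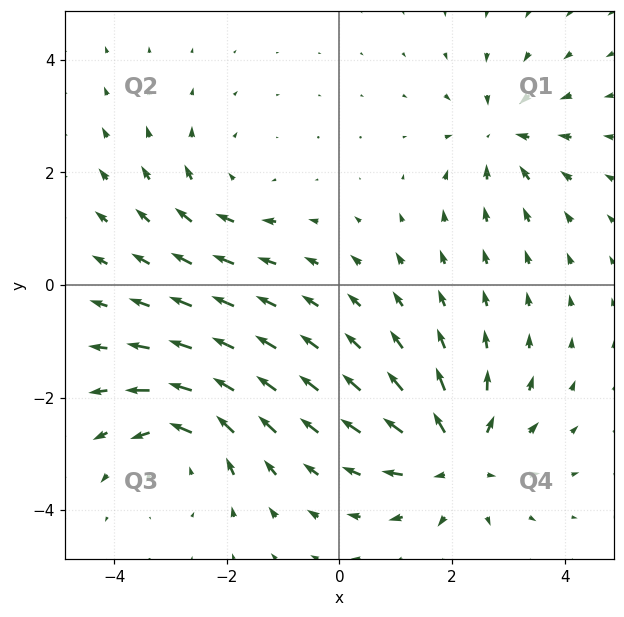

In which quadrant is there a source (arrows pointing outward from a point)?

Q4

The source sits at approximately (2.1, -3.1), which lies in quadrant Q4. The divergence there is about +6, positive as expected for a source.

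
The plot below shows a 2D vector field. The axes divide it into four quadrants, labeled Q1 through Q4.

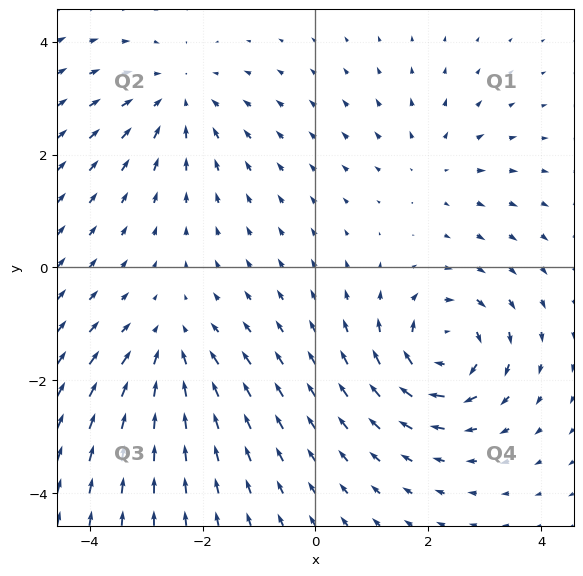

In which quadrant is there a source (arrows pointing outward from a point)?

Q1

The source sits at approximately (2.1, 1.8), which lies in quadrant Q1. The divergence there is about +3, positive as expected for a source.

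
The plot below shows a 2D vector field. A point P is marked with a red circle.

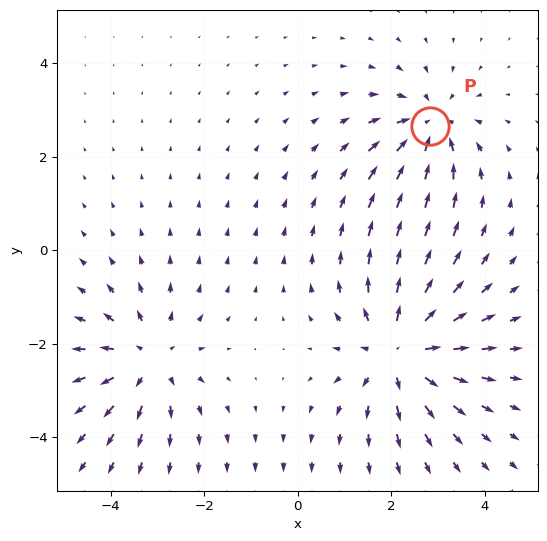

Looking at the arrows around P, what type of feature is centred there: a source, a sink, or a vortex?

At P (2.8, 2.7) the arrows converge inward. Divergence about -4, curl ≈0 — negative divergence with near-zero curl is a sink.

sink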